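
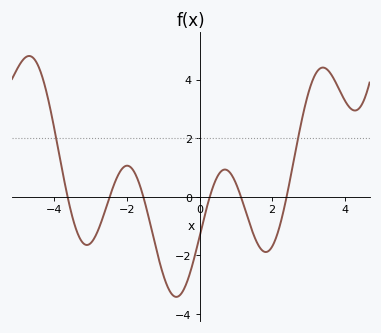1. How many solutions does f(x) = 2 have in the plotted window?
2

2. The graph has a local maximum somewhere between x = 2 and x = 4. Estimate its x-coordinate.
3.4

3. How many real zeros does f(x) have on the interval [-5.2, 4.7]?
6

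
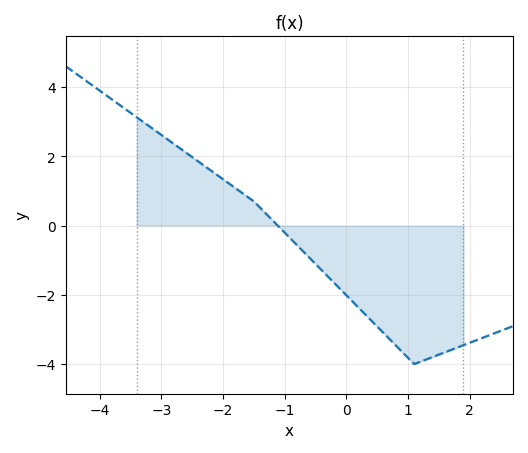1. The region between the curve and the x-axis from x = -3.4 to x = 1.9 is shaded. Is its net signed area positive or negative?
negative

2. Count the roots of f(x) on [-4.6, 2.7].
1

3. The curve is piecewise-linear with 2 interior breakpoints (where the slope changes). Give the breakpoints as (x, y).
(-1.5, 0.7); (1.1, -4)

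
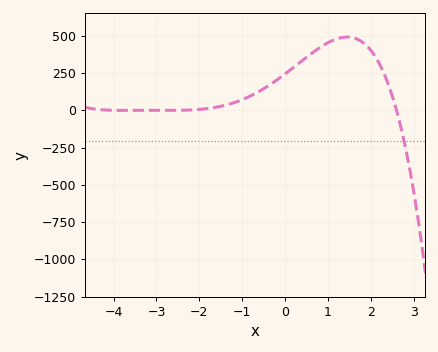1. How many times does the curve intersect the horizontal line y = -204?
1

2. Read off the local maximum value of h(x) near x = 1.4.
492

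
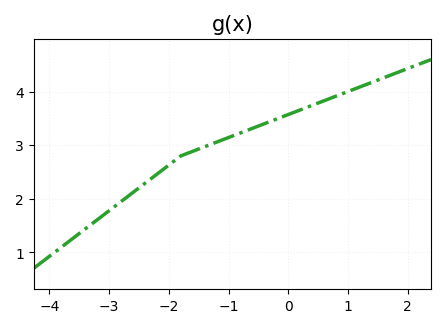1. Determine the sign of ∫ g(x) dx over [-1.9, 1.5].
positive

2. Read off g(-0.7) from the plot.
3.3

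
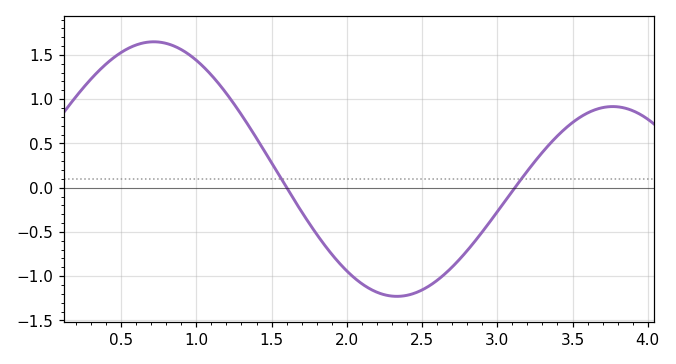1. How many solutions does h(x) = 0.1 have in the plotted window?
2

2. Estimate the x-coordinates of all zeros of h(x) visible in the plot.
1.6, 3.1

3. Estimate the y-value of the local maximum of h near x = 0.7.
1.65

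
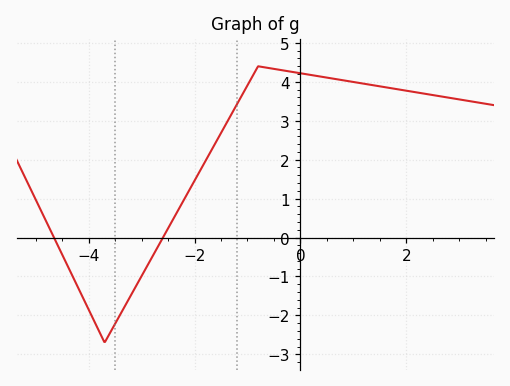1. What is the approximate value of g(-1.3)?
3.18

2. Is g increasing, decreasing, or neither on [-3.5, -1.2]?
increasing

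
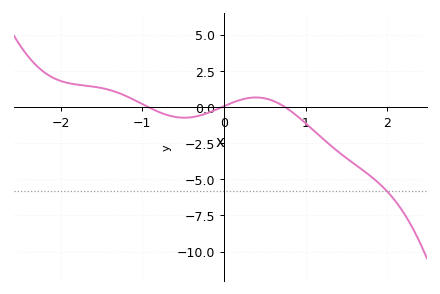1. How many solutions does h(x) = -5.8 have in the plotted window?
1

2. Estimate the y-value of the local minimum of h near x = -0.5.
-0.8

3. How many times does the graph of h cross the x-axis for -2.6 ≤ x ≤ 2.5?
3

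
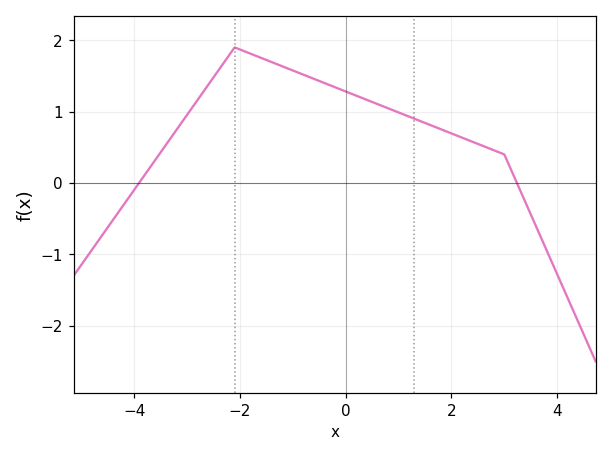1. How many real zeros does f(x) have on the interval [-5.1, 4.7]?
2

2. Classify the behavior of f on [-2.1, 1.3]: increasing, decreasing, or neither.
decreasing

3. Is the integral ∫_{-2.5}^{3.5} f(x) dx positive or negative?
positive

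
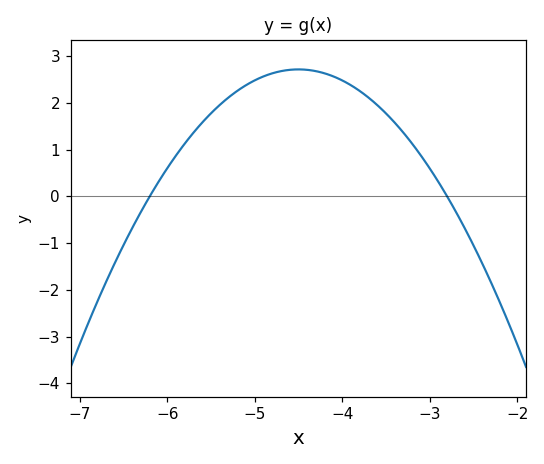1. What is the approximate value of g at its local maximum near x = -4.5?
2.72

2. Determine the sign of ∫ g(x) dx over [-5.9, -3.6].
positive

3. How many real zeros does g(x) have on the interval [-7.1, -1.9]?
2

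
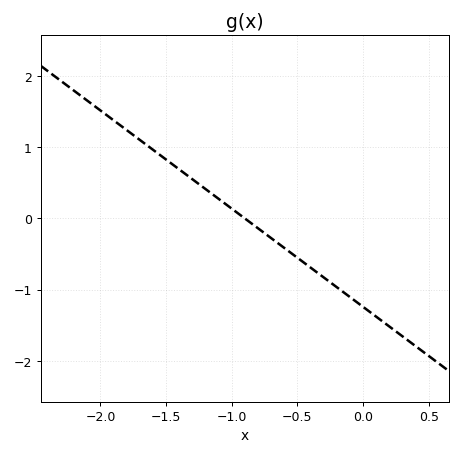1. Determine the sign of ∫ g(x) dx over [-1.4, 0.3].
negative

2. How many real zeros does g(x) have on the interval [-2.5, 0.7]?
1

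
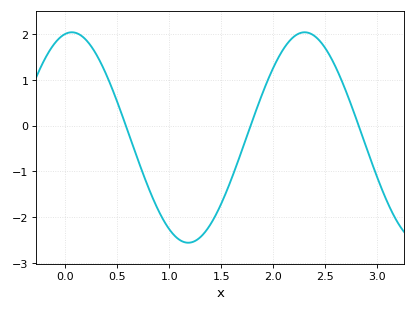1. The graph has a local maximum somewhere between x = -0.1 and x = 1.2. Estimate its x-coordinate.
0.05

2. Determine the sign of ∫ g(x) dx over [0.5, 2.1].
negative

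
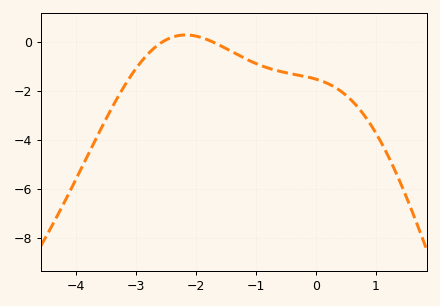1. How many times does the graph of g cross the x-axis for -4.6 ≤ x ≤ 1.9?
2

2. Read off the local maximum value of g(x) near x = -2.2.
0.2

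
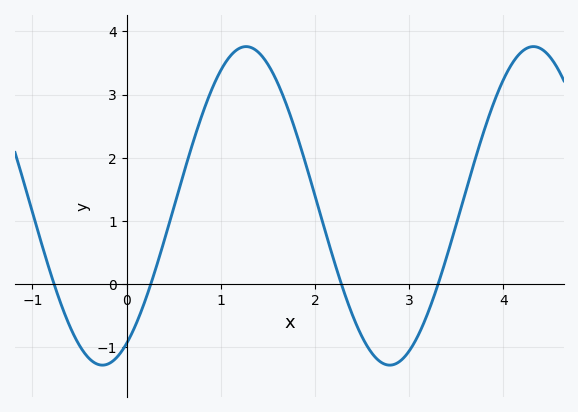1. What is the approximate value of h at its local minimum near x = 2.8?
-1.28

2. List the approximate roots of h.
-0.77, 0.256, 2.28, 3.31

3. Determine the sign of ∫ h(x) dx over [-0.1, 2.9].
positive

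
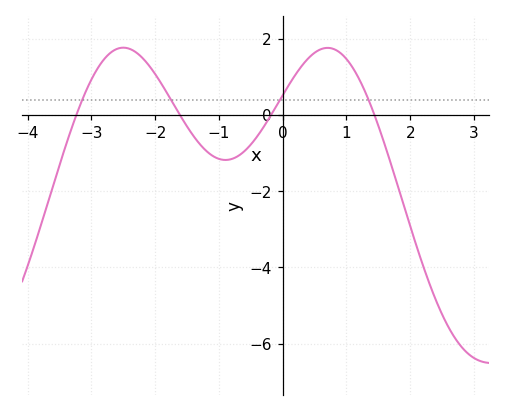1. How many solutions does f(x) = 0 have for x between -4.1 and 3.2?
4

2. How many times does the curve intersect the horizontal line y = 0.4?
4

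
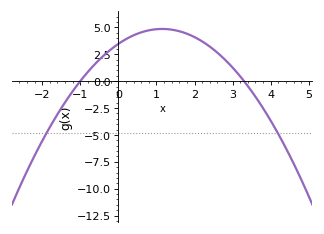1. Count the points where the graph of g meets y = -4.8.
2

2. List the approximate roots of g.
-1, 3.3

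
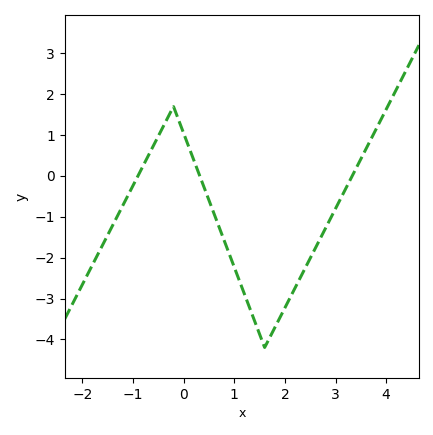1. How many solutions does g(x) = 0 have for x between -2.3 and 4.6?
3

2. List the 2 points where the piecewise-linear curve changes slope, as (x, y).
(-0.2, 1.7); (1.6, -4.2)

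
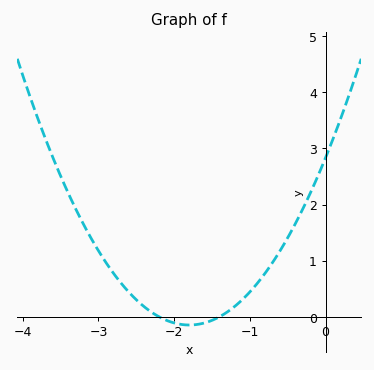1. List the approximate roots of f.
-2.2, -1.4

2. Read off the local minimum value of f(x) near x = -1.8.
-0.147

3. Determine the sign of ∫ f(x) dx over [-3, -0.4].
positive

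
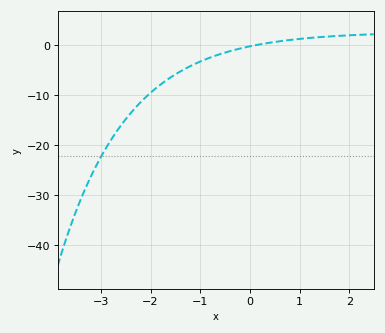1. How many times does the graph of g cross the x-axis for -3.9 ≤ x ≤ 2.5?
1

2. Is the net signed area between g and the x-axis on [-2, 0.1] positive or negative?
negative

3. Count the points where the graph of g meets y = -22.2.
1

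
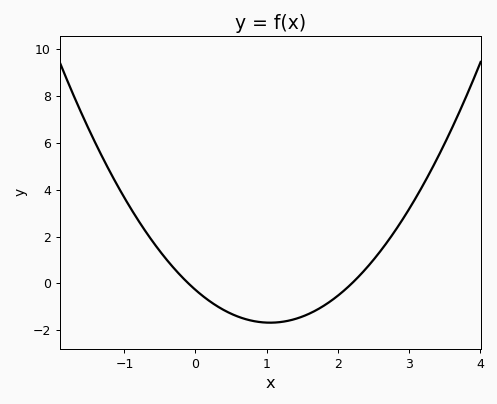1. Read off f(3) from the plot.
3.2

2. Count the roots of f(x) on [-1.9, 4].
2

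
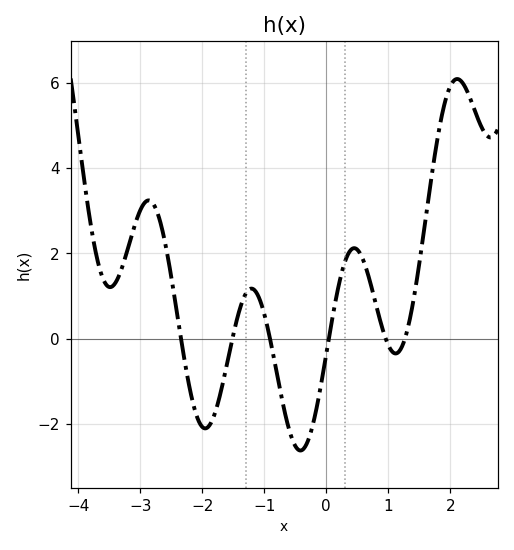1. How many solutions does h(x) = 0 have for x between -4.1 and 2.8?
6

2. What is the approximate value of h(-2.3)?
-0.4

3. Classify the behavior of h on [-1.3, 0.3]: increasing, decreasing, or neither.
neither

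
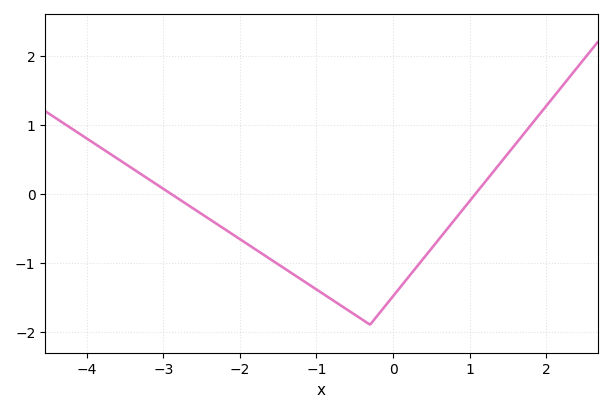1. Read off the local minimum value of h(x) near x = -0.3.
-1.9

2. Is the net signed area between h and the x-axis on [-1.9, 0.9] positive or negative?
negative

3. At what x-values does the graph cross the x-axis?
-2.9, 1.08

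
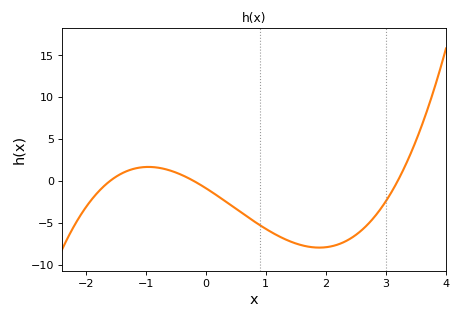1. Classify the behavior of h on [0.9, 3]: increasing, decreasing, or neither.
neither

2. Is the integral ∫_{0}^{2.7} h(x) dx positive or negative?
negative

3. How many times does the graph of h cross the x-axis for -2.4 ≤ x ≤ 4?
3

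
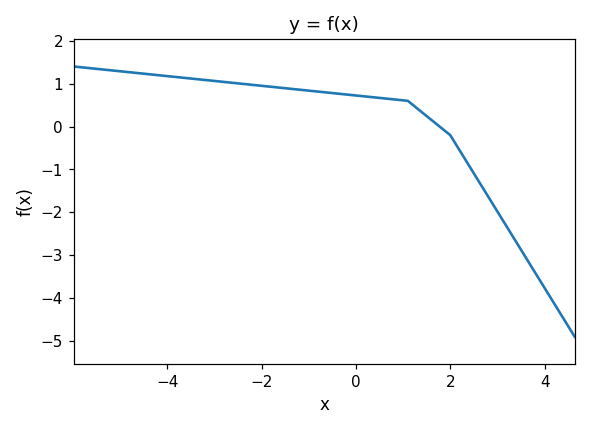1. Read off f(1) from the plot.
0.6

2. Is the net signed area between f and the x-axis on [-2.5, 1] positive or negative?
positive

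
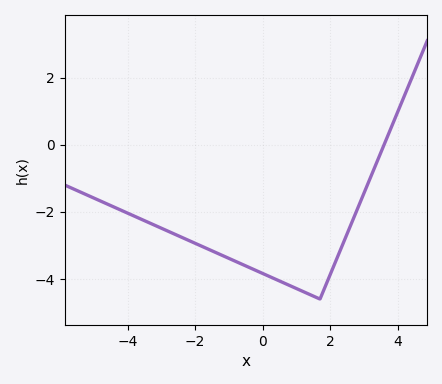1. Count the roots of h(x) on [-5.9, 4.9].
1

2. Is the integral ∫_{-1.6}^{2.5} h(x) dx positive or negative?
negative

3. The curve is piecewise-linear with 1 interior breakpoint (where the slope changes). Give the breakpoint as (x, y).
(1.7, -4.6)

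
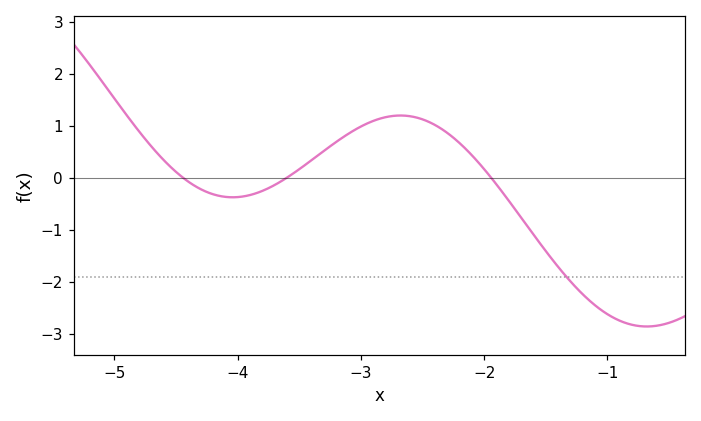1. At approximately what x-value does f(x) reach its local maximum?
-2.68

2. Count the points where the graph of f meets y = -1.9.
1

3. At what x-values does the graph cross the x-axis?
-4.44, -3.6, -1.94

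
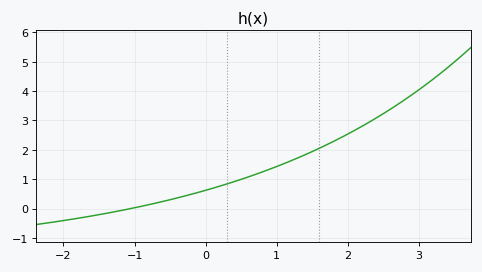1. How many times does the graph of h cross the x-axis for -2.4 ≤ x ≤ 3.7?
1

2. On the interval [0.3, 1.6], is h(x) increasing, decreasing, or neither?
increasing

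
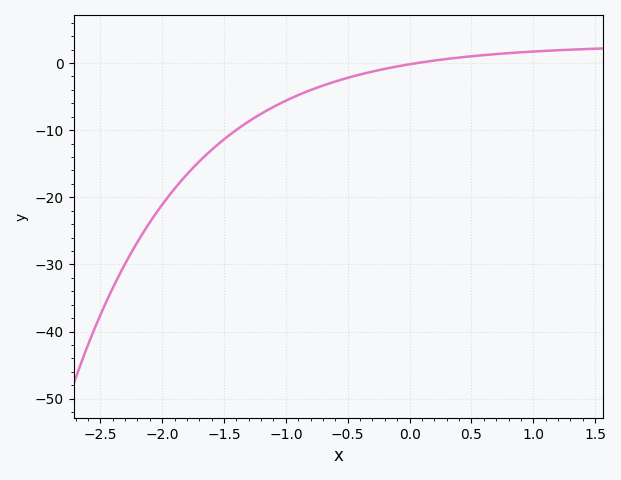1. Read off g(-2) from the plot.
-21.1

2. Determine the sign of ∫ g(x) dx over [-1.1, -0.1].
negative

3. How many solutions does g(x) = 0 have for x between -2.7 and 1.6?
1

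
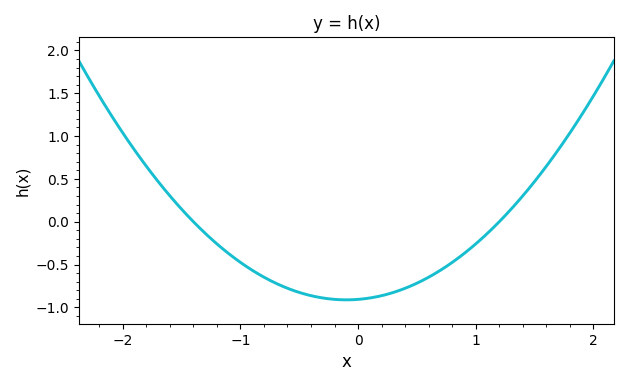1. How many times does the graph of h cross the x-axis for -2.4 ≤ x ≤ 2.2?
2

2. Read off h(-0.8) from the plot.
-0.648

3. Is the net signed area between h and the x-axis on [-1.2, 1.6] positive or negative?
negative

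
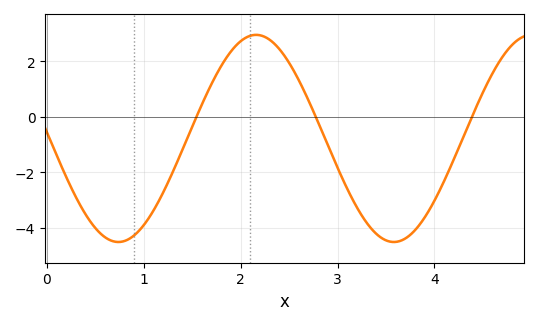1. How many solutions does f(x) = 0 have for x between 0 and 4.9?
3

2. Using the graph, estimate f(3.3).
-3.8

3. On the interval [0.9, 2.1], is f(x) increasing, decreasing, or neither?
increasing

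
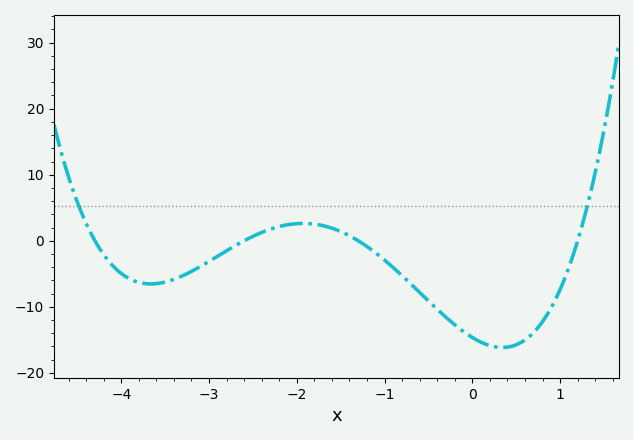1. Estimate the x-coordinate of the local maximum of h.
-1.93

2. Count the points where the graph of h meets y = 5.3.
2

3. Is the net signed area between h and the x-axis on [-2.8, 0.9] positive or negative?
negative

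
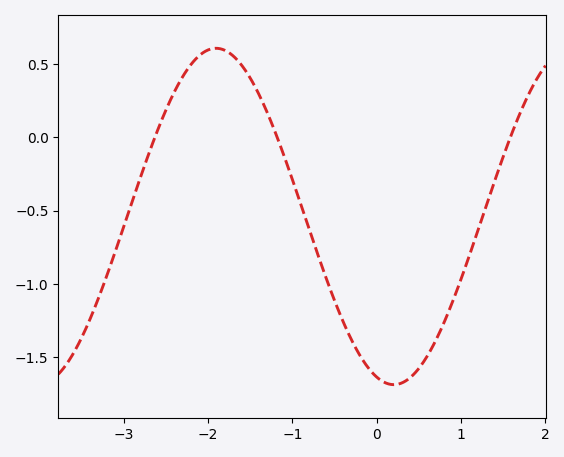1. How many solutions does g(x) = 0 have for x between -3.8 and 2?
3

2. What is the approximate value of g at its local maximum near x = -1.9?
0.61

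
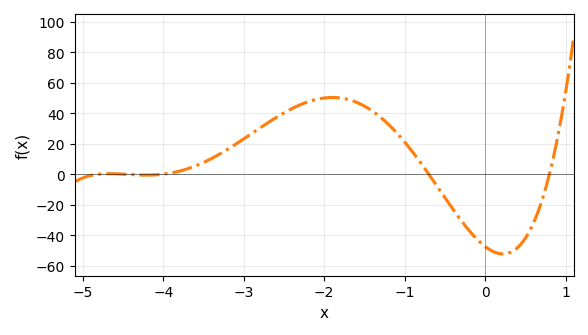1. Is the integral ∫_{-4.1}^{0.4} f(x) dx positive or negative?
positive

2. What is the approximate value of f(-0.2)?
-36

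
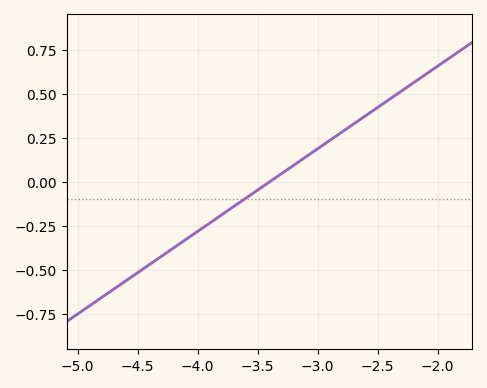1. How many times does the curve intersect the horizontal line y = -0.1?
1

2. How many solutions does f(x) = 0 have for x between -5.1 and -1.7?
1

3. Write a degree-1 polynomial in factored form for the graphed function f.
y = 0.47(x + 3.4)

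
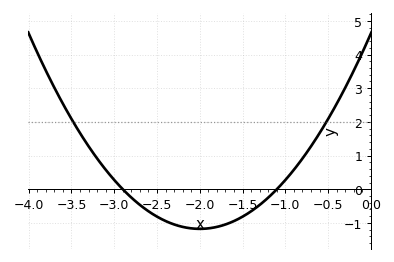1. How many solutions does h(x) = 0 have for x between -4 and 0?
2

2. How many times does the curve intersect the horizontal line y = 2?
2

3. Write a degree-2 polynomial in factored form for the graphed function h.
y = 1.45(x + 2.9)(x + 1.1)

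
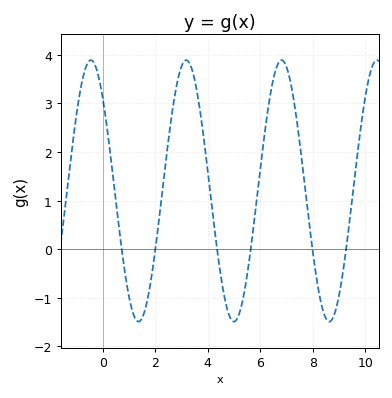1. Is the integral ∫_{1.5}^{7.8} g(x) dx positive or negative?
positive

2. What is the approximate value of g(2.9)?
3.58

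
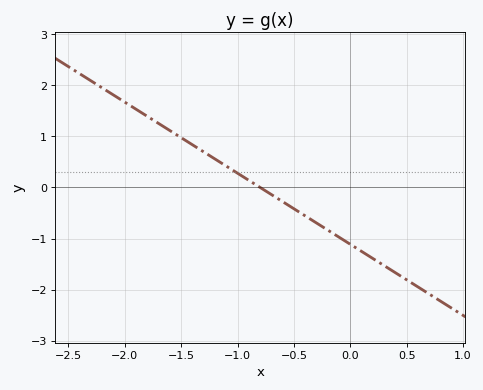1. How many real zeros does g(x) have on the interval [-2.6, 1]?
1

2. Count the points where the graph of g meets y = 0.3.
1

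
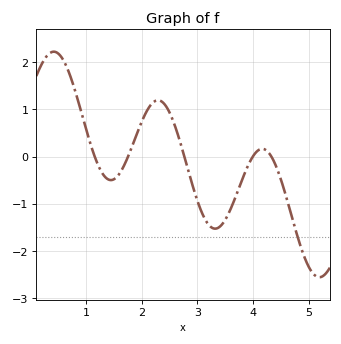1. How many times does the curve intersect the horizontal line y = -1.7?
1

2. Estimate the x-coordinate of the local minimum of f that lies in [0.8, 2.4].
1.45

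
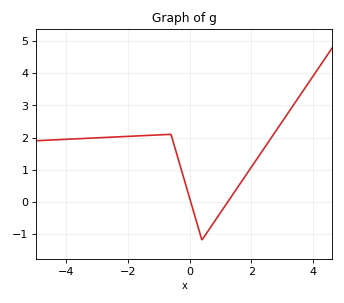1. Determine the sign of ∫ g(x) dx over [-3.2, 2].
positive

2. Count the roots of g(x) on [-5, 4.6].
2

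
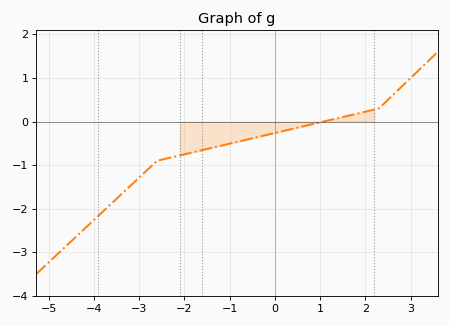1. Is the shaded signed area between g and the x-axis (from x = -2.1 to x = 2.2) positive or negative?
negative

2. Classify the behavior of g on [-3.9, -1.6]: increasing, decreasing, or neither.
increasing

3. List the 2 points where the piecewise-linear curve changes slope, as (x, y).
(-2.6, -0.9); (2.3, 0.3)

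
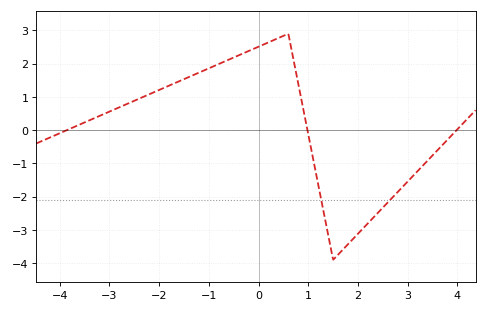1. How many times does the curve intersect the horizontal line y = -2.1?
2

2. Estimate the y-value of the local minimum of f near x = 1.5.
-3.9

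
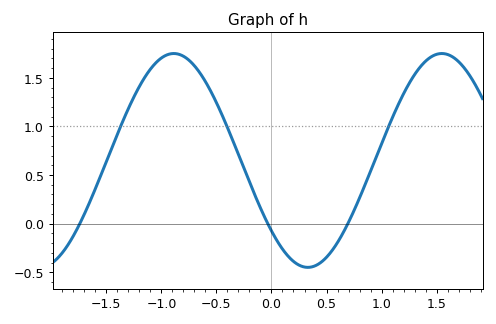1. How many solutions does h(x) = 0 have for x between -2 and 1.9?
3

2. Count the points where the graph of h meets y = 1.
3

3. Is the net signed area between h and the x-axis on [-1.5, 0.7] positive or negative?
positive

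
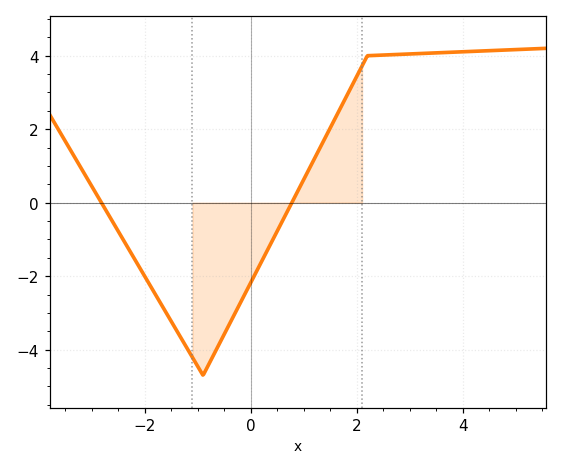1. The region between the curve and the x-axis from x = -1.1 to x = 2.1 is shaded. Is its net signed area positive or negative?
negative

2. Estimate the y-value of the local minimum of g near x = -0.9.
-4.6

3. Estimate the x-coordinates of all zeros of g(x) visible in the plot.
-2.8, 0.8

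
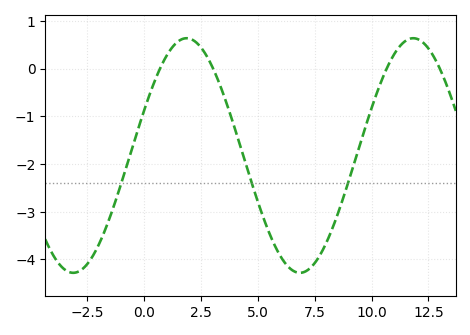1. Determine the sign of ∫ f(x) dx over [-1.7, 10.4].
negative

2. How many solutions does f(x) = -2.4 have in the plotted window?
3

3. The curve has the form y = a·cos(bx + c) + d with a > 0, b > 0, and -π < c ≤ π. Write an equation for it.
y = 2.46cos(0.63x - 1.2) - 1.82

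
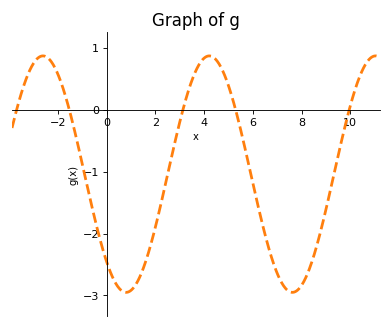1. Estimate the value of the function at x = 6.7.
-2.3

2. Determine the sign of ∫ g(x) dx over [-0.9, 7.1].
negative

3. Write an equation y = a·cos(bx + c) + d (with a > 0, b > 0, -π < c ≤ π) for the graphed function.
y = 1.91cos(0.92x + 2.4) - 1.04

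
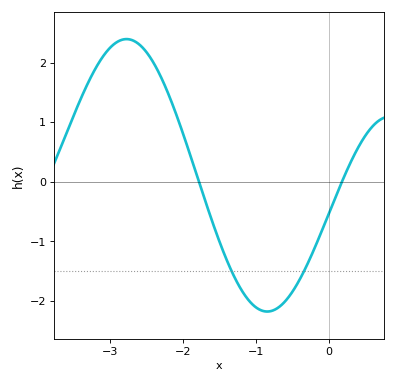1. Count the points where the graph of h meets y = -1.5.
2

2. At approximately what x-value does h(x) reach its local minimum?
-0.842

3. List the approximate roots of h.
-1.78, 0.181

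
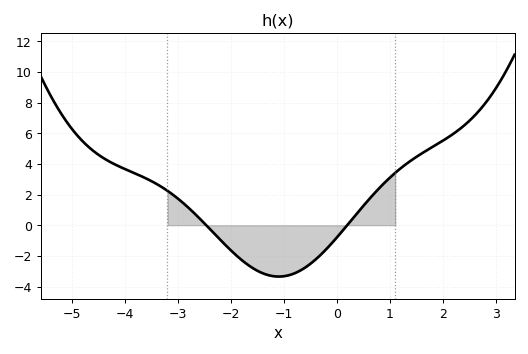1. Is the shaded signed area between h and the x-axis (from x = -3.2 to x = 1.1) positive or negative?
negative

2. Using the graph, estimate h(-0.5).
-2.6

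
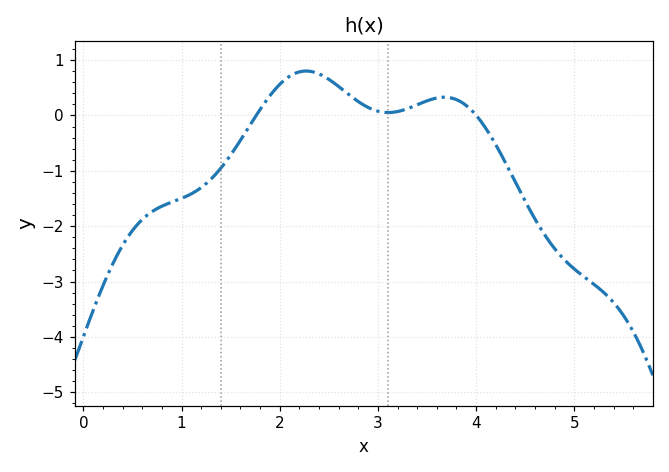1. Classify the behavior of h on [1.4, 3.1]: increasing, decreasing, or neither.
neither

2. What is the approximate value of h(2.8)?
0.25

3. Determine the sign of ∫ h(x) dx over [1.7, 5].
negative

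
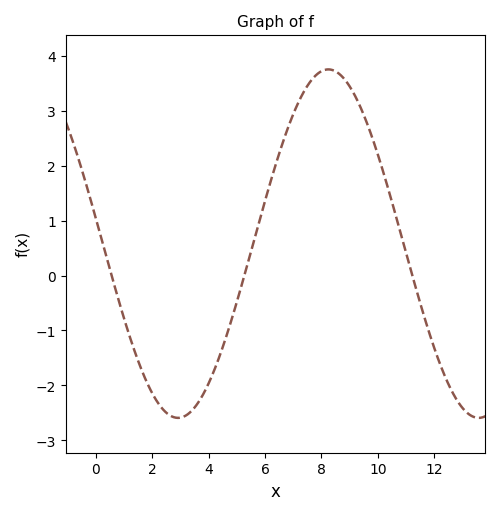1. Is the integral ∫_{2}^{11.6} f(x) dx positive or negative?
positive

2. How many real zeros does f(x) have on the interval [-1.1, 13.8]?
3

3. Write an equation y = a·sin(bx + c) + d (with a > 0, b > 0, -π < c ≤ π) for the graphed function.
y = 3.17sin(0.59x + 3) + 0.58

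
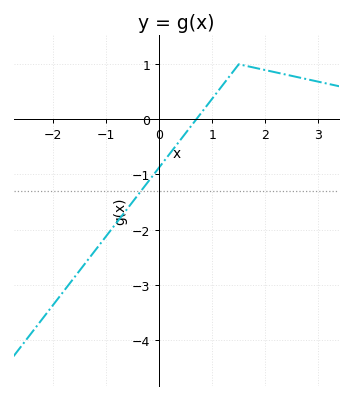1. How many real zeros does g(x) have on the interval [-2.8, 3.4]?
1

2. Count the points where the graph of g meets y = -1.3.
1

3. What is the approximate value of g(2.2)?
0.853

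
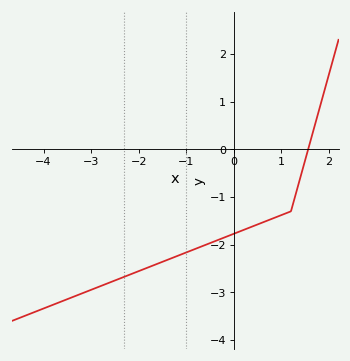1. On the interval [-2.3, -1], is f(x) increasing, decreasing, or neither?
increasing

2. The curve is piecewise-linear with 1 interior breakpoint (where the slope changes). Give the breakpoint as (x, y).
(1.2, -1.3)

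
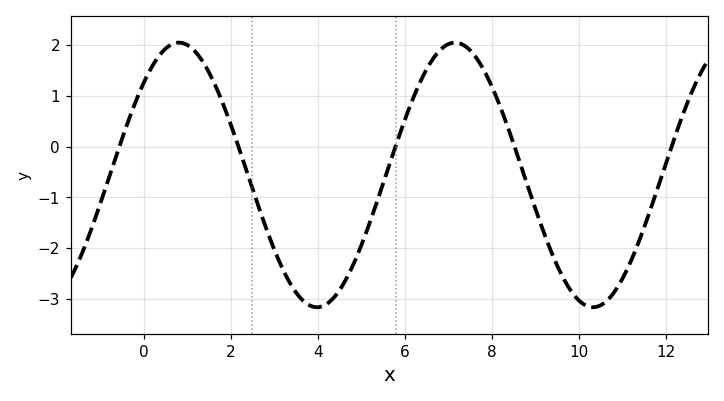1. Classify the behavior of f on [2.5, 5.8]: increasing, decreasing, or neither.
neither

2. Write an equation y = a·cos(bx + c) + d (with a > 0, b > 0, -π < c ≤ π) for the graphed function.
y = 2.61cos(0.99x - 0.802) - 0.56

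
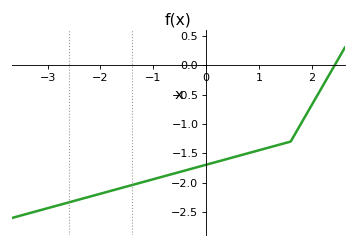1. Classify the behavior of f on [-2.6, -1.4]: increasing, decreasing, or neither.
increasing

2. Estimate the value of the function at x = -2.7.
-2.36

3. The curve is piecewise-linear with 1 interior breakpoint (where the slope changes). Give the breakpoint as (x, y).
(1.6, -1.3)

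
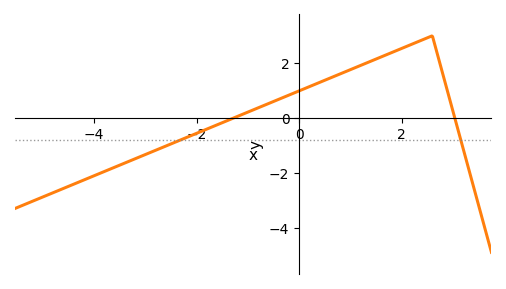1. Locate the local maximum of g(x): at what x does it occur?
2.6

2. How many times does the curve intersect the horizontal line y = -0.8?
2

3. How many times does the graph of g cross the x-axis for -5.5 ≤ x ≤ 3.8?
2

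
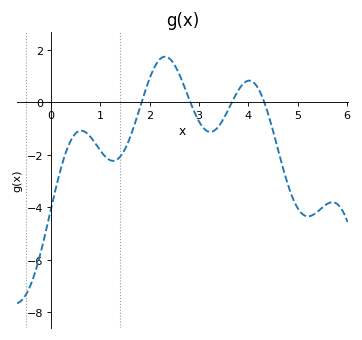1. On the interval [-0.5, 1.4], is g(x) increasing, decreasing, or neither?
neither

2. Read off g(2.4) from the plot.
1.6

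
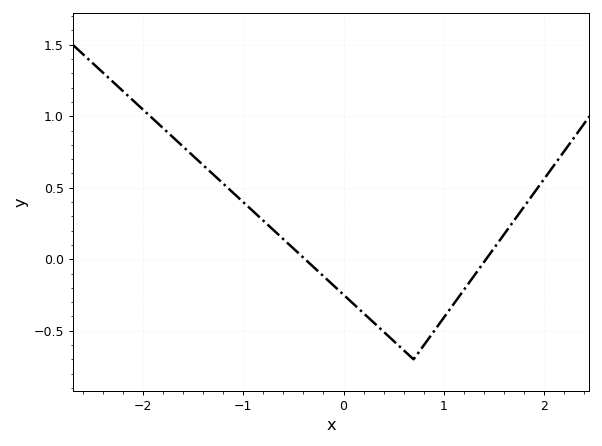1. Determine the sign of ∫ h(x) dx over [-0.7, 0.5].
negative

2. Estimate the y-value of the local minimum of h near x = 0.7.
-0.7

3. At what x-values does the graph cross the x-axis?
-0.4, 1.4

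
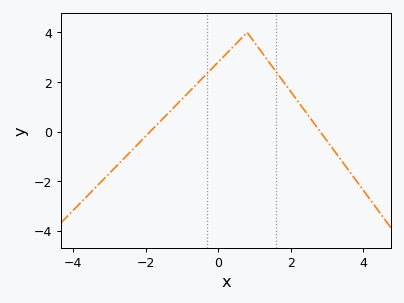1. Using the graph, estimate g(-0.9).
1.4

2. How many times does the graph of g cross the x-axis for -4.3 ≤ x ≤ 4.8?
2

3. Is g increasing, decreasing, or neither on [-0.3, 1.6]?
neither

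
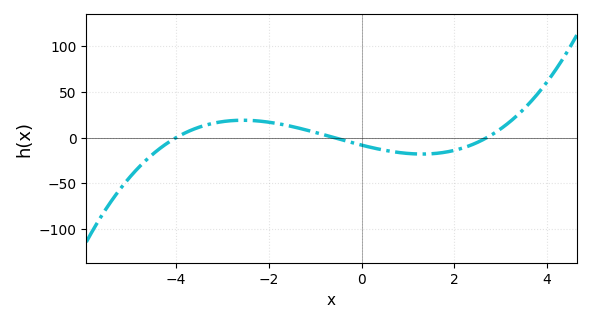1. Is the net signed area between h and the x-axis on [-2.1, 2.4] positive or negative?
negative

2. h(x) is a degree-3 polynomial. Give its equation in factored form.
y = 1.28(x + 4)(x + 0.6)(x - 2.7)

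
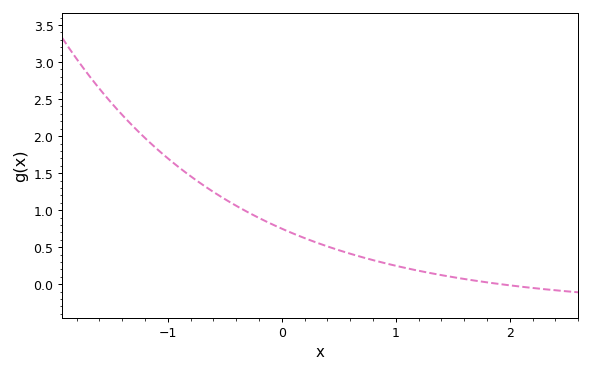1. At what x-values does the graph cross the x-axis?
1.92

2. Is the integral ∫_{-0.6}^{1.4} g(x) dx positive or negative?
positive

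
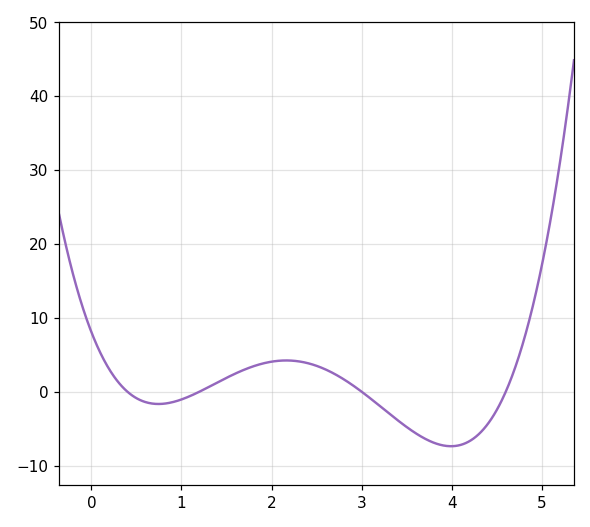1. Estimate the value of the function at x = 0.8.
-1.63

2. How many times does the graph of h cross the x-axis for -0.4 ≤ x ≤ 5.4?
4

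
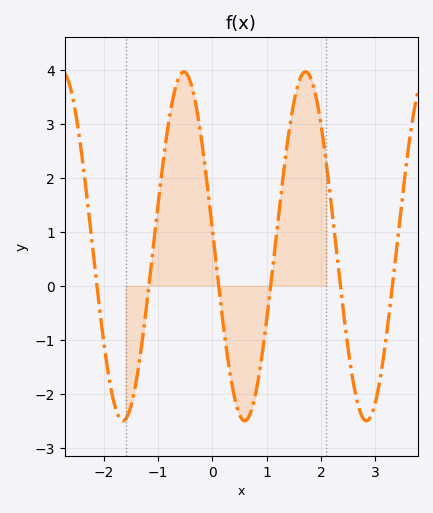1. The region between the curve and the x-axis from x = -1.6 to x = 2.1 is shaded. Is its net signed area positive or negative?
positive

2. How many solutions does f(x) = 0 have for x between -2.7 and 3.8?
6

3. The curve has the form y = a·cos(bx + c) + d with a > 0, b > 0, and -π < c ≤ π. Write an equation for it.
y = 3.23cos(2.8x + 1.5) + 0.73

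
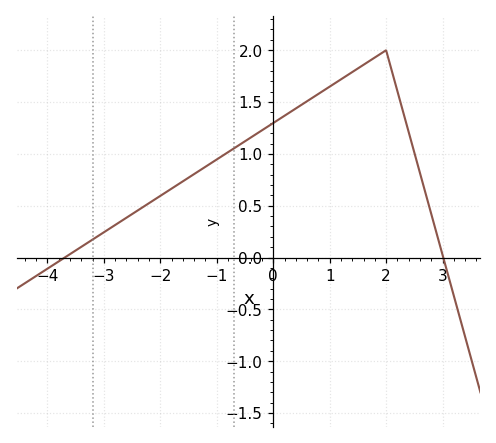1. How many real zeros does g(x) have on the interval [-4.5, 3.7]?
2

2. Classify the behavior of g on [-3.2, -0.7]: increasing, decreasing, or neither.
increasing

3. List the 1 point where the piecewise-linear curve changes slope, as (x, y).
(2, 2)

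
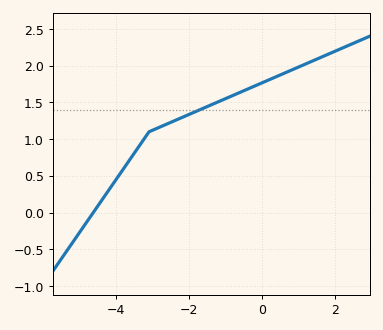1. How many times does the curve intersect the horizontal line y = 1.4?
1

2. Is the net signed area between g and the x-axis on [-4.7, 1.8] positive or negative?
positive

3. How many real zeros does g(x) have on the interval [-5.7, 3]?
1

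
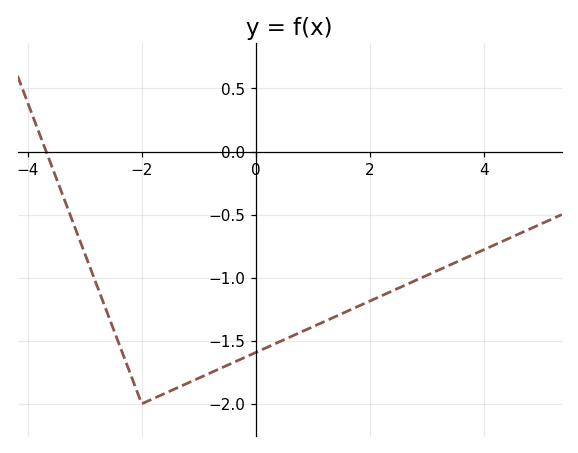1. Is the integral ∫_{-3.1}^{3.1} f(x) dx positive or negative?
negative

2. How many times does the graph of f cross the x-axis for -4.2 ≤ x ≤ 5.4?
1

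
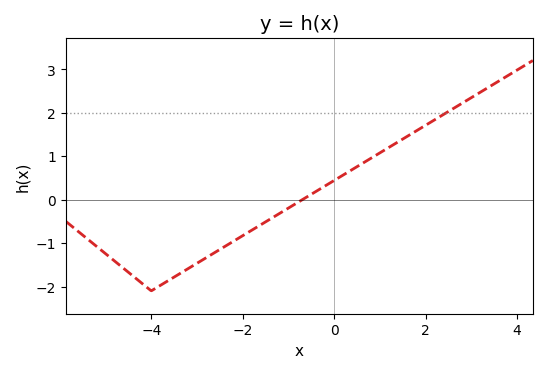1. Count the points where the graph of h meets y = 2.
1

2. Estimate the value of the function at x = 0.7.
0.9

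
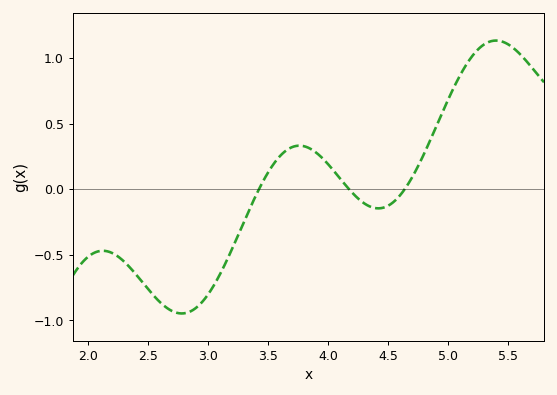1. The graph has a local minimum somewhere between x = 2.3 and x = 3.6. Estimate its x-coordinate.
2.78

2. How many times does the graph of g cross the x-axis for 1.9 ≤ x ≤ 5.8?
3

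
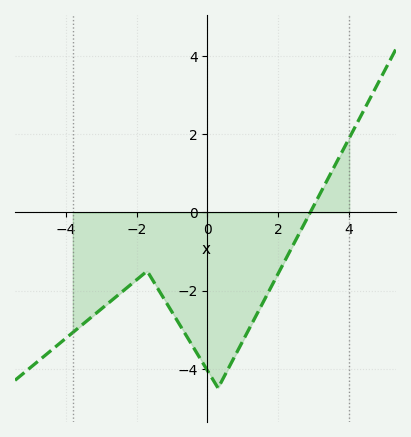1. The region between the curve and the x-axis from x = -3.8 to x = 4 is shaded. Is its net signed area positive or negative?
negative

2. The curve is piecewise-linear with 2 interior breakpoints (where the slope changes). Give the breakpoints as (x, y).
(-1.7, -1.5); (0.3, -4.5)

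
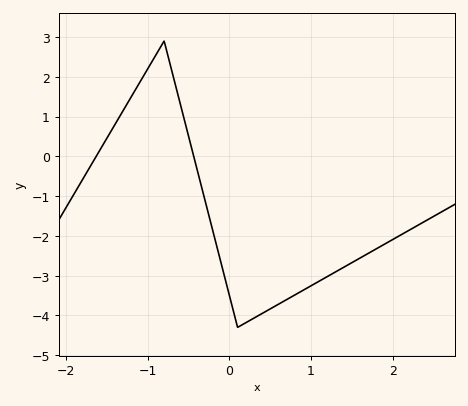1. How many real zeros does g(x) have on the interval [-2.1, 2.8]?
2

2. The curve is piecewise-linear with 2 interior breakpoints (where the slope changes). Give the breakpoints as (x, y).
(-0.8, 2.9); (0.1, -4.3)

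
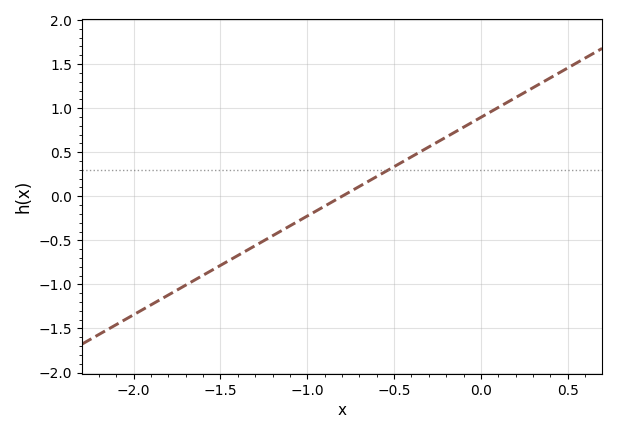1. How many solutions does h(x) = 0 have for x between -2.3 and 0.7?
1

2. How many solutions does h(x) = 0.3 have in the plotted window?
1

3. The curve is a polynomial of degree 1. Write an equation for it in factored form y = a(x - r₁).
y = 1.12(x + 0.8)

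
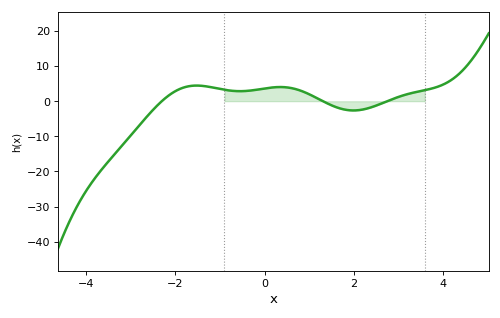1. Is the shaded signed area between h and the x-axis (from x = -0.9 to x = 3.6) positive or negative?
positive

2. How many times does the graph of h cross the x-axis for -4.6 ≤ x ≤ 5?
3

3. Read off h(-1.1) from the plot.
3.75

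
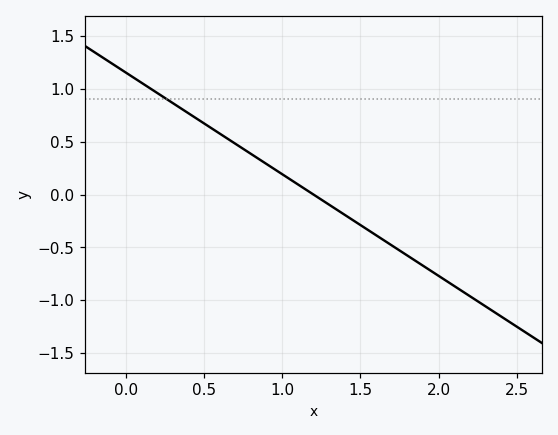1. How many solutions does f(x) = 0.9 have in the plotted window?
1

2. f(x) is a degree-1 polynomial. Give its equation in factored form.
y = -0.96(x - 1.2)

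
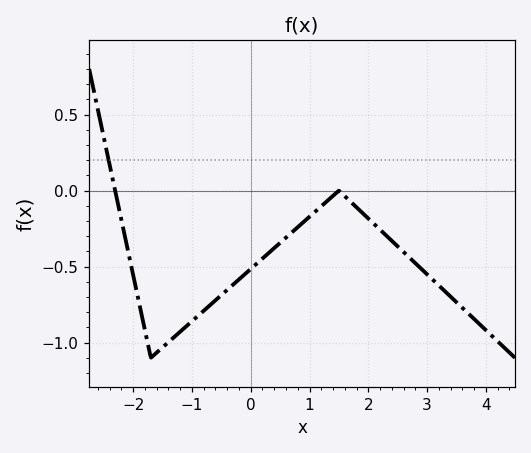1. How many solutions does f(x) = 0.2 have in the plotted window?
1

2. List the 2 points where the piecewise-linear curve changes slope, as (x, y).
(-1.7, -1.1); (1.5, 0)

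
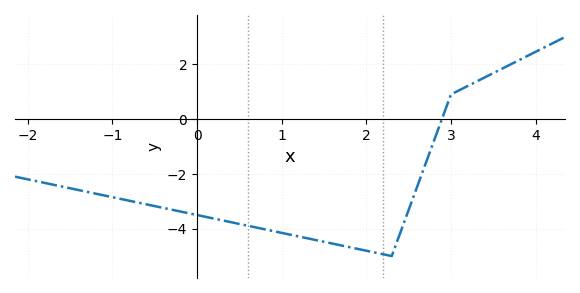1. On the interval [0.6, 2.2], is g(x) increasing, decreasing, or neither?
decreasing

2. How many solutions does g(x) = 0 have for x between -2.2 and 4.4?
1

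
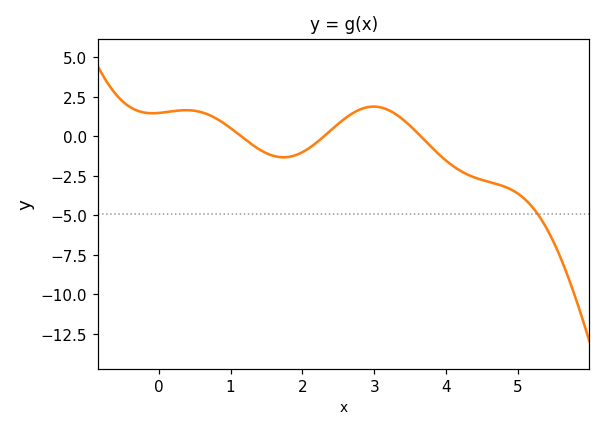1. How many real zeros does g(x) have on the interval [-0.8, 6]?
3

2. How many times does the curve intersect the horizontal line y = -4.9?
1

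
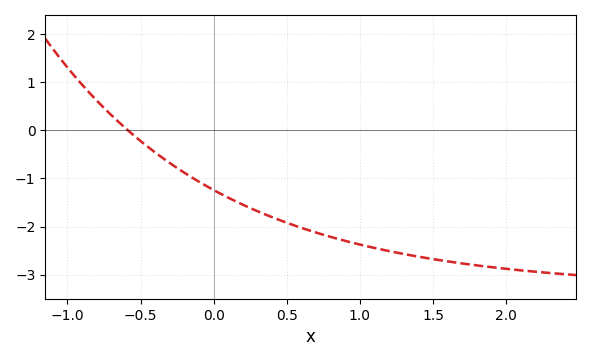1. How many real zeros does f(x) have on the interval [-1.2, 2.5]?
1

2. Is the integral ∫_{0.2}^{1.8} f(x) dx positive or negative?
negative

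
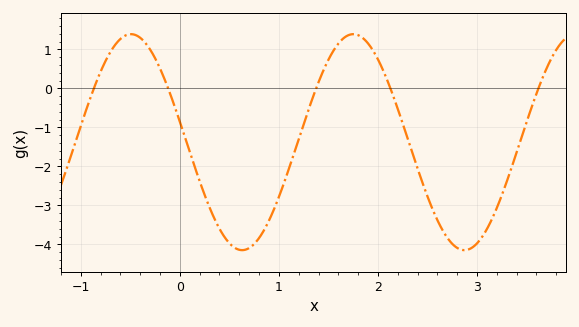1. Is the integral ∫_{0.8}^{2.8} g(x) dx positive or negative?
negative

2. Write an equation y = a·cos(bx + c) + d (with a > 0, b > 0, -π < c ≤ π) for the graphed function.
y = 2.77cos(2.8x + 1.4) - 1.38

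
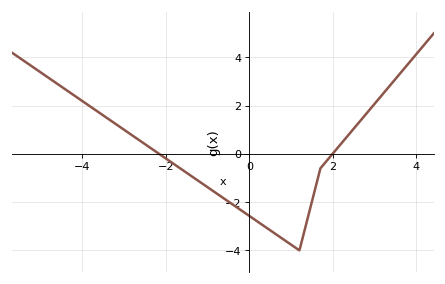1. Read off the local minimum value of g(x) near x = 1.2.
-4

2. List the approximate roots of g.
-2.2, 2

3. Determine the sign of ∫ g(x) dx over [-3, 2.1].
negative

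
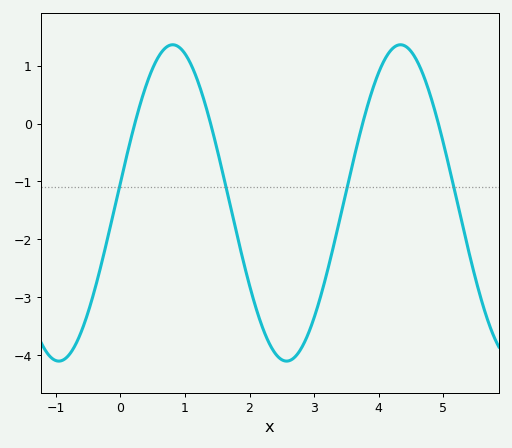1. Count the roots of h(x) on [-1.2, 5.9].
4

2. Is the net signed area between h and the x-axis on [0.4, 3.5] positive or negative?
negative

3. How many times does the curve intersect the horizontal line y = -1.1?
4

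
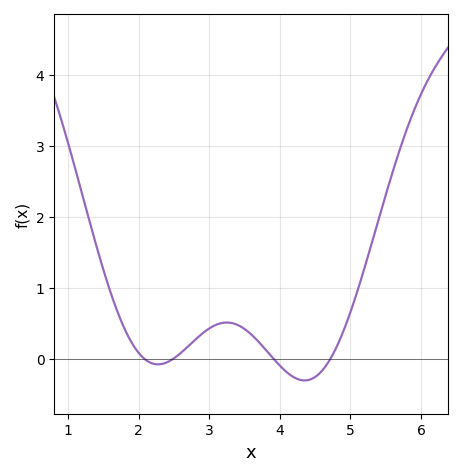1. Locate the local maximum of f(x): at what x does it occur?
3.25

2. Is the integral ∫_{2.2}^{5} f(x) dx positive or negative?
positive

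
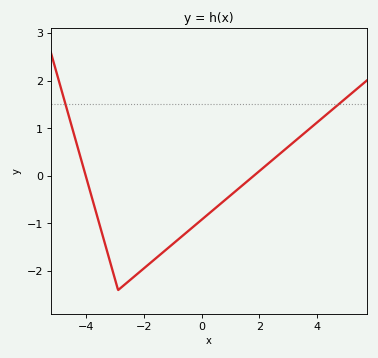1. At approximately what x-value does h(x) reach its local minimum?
-2.9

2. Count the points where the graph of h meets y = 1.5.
2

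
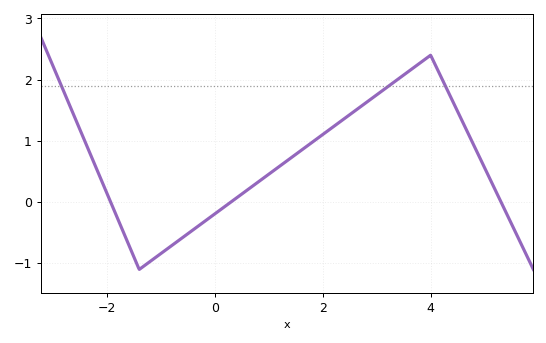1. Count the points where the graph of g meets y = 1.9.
3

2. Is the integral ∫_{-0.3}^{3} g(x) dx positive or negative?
positive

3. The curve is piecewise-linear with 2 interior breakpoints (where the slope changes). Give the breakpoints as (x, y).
(-1.4, -1.1); (4, 2.4)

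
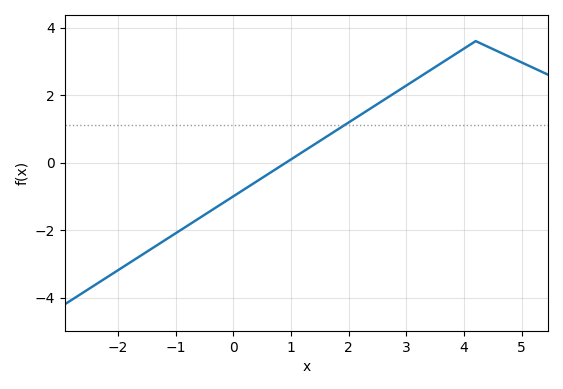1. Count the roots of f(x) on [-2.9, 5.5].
1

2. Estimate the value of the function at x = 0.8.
-0.2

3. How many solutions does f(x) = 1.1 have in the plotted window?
1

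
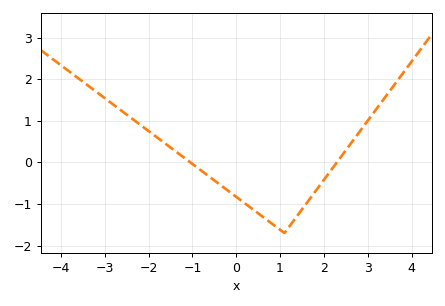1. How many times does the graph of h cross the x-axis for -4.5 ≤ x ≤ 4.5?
2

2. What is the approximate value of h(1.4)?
-1.27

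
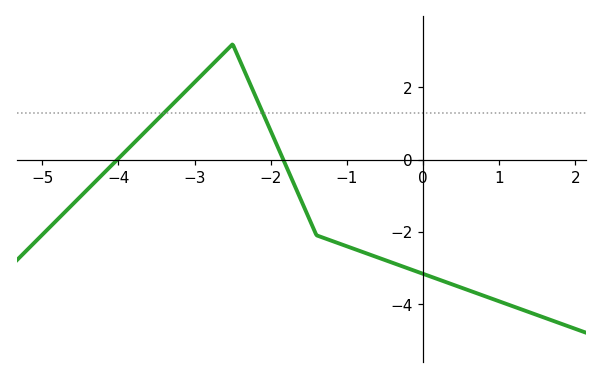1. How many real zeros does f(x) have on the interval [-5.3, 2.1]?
2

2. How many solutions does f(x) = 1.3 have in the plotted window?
2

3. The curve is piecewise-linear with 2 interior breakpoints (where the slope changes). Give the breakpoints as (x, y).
(-2.5, 3.2); (-1.4, -2.1)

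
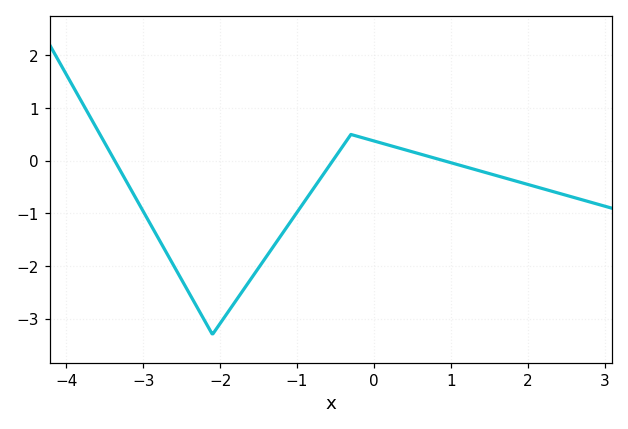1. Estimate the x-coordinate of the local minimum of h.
-2.1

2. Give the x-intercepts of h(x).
-3.37, -0.537, 0.912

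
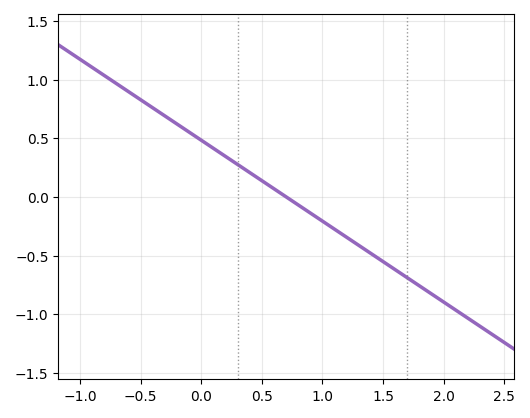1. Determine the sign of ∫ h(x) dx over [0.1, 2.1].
negative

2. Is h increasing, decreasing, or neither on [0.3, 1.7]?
decreasing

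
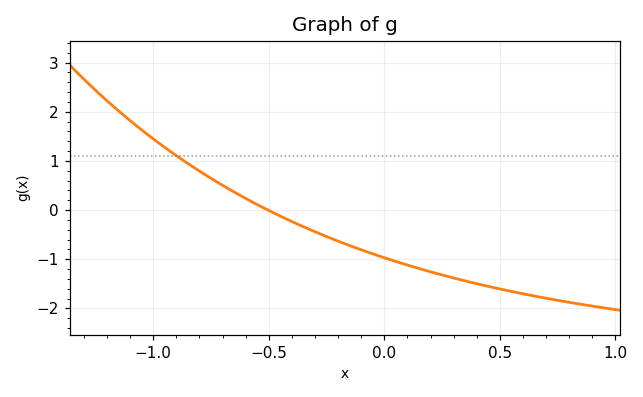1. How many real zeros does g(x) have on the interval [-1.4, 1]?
1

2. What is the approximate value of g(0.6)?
-1.7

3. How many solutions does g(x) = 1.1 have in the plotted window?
1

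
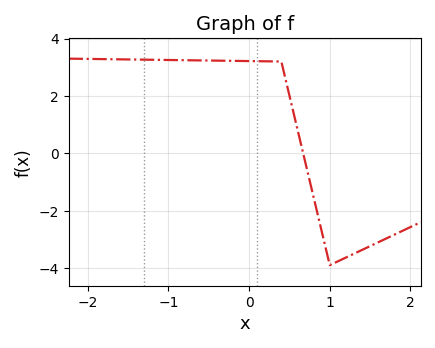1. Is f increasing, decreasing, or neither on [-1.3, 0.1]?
decreasing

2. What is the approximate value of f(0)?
3.22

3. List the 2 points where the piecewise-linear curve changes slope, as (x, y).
(0.4, 3.2); (1, -3.9)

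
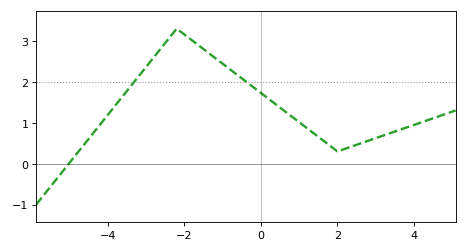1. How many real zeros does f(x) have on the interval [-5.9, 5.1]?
1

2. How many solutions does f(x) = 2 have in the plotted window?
2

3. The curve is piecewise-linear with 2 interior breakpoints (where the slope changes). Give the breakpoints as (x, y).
(-2.2, 3.3); (2, 0.3)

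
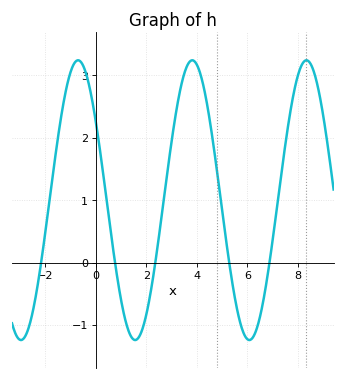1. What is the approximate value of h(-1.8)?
1.1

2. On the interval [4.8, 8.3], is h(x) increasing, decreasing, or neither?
neither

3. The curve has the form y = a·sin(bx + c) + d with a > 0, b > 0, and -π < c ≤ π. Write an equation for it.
y = 2.24sin(1.4x + 2.5) + 1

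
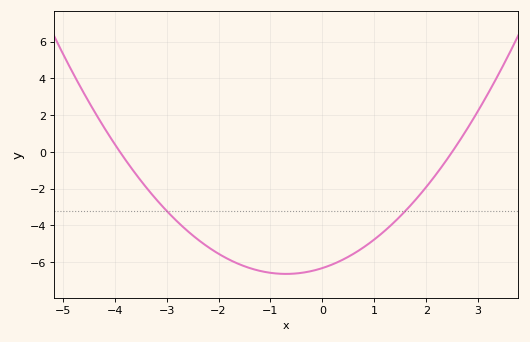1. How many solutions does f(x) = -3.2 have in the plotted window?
2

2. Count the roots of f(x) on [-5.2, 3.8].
2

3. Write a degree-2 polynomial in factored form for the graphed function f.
y = 0.65(x + 3.9)(x - 2.5)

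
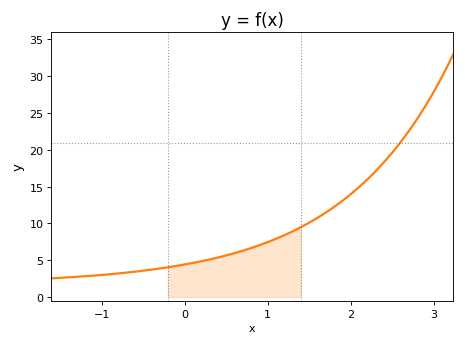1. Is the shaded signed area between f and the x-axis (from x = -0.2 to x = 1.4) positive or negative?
positive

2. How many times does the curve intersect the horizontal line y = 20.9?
1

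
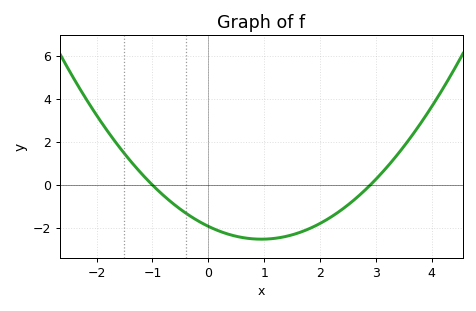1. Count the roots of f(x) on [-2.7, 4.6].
2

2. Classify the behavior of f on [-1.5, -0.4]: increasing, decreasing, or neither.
decreasing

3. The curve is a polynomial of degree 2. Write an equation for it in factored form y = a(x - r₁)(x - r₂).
y = 0.66(x + 1)(x - 2.9)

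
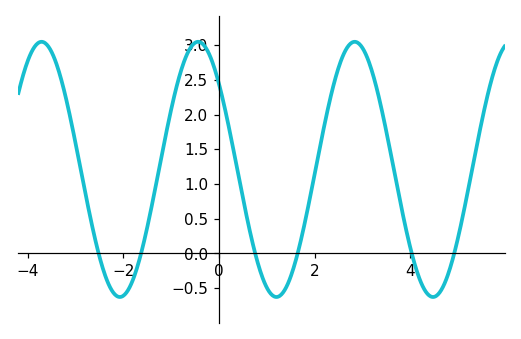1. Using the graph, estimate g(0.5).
0.792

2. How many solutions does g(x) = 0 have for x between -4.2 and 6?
6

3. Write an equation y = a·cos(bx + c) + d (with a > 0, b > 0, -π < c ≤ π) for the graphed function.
y = 1.84cos(1.92x + 0.84) + 1.21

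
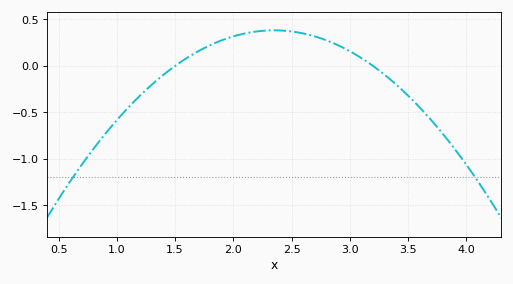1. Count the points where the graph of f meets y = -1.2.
2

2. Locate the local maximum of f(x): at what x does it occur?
2.4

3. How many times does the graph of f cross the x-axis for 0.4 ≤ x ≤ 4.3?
2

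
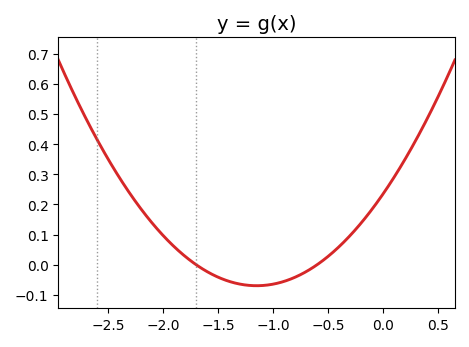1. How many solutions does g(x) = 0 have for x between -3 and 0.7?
2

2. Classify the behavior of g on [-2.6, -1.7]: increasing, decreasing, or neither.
decreasing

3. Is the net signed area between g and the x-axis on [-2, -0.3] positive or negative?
negative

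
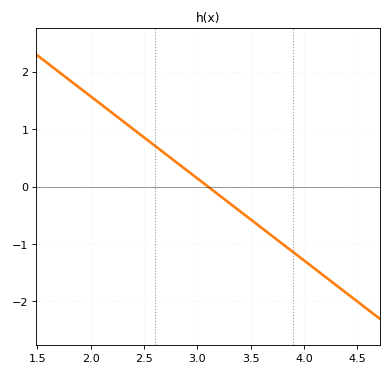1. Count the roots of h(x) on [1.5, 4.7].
1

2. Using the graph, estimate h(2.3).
1.14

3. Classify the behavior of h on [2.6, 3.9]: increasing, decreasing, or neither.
decreasing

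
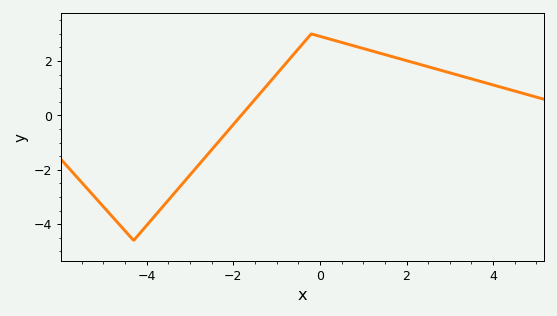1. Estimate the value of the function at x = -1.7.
0.22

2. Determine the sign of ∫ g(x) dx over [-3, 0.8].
positive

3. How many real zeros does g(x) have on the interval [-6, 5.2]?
1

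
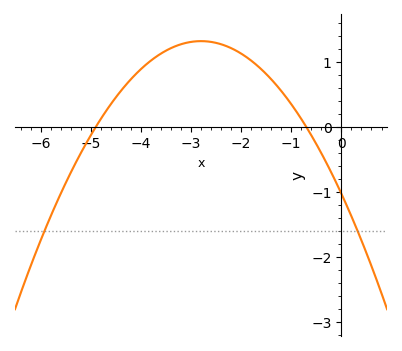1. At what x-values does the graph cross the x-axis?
-4.9, -0.7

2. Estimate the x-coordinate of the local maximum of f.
-2.8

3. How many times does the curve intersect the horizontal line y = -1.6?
2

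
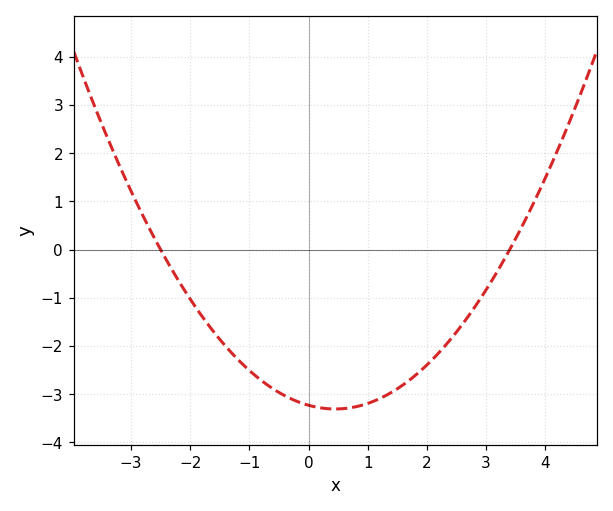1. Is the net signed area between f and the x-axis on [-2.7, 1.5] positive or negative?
negative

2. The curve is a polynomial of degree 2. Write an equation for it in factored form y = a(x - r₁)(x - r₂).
y = 0.38(x + 2.5)(x - 3.4)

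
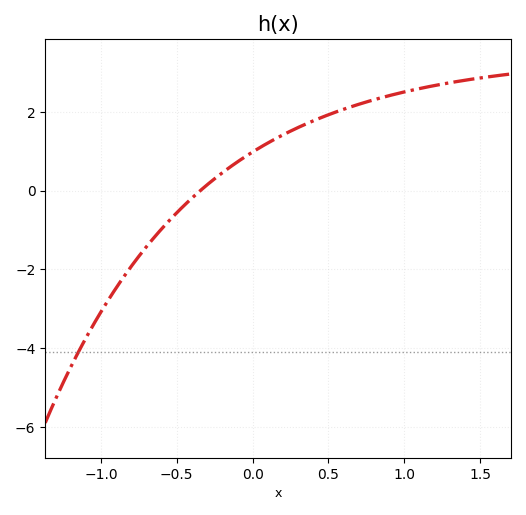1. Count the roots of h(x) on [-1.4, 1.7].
1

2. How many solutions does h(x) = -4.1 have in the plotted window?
1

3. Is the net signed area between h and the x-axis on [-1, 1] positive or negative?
positive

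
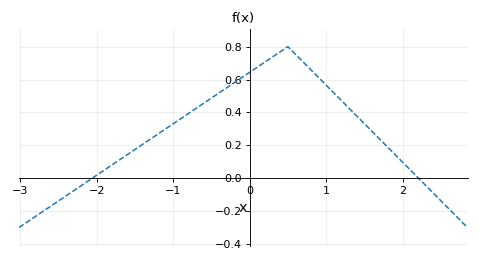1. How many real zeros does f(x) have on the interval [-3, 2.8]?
2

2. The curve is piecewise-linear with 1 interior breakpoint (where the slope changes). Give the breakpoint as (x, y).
(0.5, 0.8)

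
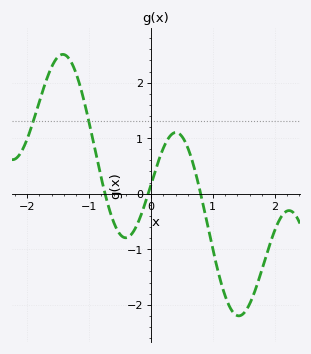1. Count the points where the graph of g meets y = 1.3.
2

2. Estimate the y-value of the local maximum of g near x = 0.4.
1.1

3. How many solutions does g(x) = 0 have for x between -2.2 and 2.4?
3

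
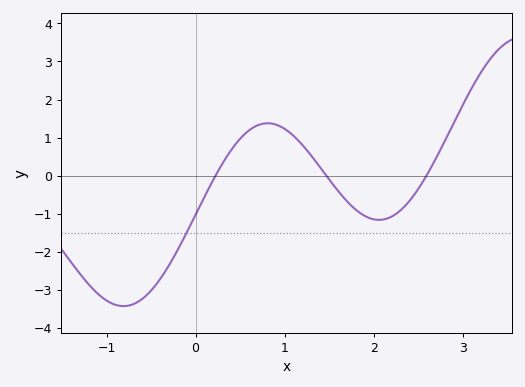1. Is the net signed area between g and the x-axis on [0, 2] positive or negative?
positive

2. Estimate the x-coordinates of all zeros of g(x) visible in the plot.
0.2, 1.5, 2.6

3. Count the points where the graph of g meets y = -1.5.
1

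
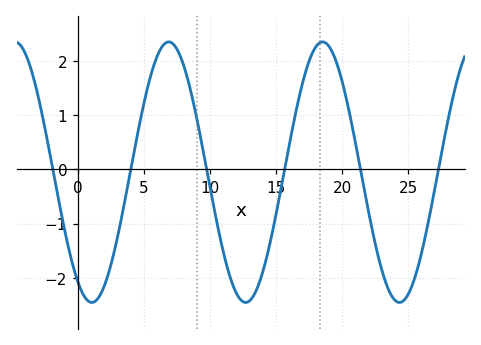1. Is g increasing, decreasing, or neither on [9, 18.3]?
neither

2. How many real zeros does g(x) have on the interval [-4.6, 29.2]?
6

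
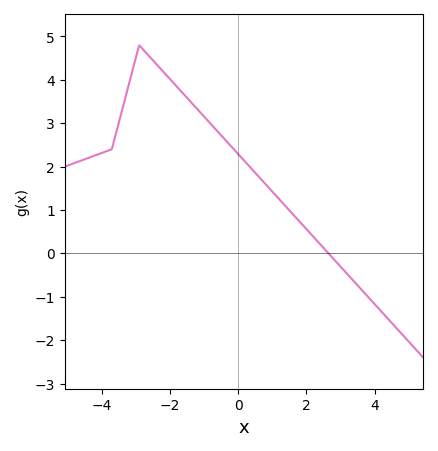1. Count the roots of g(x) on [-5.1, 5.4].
1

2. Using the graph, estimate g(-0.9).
3.07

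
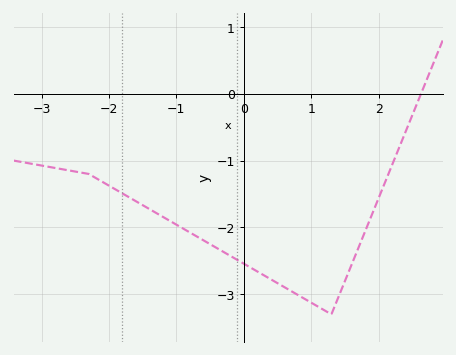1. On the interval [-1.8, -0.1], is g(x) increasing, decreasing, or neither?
decreasing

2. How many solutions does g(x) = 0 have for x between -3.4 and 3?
1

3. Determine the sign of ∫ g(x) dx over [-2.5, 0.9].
negative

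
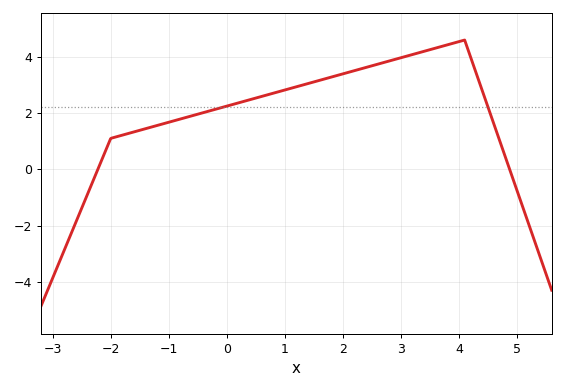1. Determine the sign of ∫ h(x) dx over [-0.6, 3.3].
positive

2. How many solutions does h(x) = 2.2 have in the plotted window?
2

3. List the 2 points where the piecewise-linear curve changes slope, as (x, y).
(-2, 1.1); (4.1, 4.6)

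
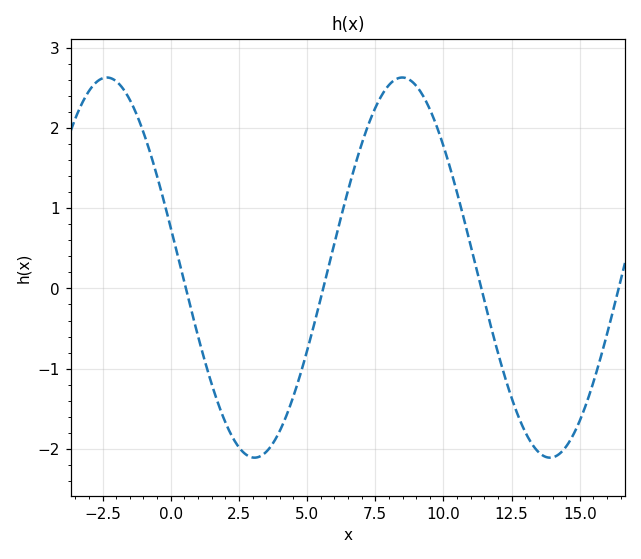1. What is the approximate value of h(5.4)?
-0.3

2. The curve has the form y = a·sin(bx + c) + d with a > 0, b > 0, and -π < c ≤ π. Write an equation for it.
y = 2.37sin(0.58x + 2.9) + 0.26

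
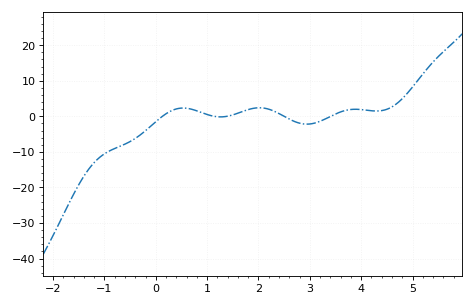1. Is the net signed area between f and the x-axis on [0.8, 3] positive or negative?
positive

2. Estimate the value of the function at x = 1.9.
2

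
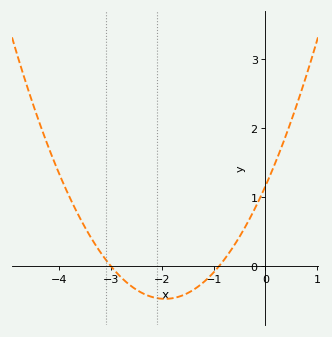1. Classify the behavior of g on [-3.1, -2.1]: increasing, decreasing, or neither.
decreasing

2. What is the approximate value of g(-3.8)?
1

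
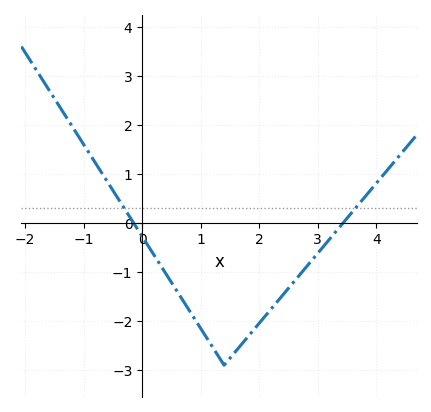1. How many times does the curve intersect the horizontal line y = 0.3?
2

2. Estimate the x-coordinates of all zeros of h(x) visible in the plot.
-0.146, 3.43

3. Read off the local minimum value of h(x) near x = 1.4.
-2.9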